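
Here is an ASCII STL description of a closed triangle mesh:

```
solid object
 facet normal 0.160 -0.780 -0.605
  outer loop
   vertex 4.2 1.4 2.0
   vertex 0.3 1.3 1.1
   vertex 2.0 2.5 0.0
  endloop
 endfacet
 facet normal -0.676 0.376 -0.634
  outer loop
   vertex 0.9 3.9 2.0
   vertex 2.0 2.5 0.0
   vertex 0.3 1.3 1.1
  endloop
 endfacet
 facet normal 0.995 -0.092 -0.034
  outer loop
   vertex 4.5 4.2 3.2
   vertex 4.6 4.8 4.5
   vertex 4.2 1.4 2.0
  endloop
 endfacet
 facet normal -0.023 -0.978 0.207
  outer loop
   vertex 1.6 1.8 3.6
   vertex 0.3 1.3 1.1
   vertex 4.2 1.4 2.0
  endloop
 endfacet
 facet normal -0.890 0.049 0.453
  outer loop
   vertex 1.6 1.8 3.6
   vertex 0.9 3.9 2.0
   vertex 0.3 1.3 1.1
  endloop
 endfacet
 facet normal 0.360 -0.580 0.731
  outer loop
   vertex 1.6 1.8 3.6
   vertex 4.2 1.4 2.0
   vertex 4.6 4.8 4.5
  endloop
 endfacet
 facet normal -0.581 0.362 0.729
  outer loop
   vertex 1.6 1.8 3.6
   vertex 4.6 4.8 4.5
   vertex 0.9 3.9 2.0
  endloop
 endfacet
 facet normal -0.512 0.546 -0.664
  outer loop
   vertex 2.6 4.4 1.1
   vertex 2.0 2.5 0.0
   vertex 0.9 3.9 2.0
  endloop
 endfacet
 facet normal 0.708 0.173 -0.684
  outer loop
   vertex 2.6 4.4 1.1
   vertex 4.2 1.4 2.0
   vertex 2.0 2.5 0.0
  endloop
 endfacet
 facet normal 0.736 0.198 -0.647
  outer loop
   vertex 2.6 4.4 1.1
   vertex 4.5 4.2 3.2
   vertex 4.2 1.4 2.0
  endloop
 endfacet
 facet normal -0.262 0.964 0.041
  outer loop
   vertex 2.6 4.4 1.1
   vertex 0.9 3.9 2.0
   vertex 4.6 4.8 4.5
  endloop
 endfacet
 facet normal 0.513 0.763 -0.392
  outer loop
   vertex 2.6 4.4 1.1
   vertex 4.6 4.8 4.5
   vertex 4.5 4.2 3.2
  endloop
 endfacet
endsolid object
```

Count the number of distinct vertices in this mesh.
8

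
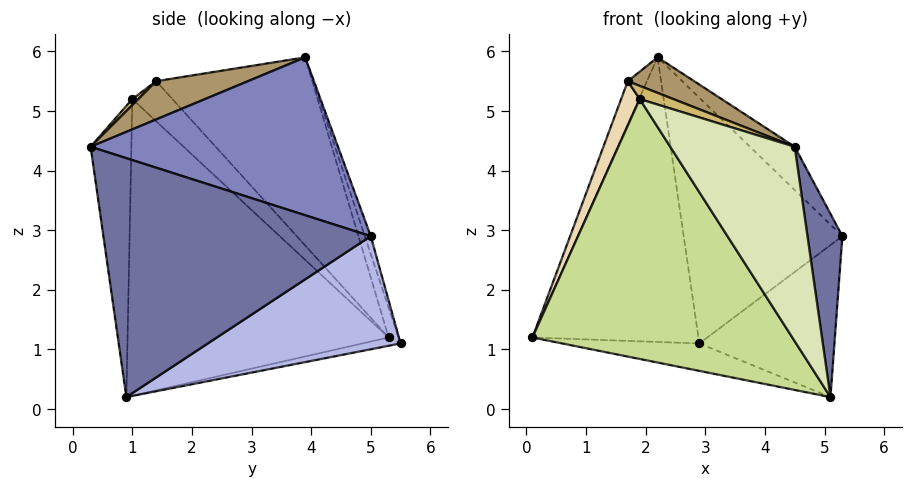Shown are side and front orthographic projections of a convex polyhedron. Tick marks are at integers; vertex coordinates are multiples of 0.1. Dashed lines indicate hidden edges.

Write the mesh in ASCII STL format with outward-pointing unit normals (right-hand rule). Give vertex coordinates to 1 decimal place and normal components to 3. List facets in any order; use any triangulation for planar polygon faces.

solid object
 facet normal 0.984 -0.129 0.122
  outer loop
   vertex 5.1 0.9 0.2
   vertex 5.3 5.0 2.9
   vertex 4.5 0.3 4.4
  endloop
 endfacet
 facet normal 0.668 0.121 0.734
  outer loop
   vertex 2.2 3.9 5.9
   vertex 4.5 0.3 4.4
   vertex 5.3 5.0 2.9
  endloop
 endfacet
 facet normal -0.047 0.170 -0.984
  outer loop
   vertex 2.9 5.5 1.1
   vertex 5.1 0.9 0.2
   vertex 0.1 5.3 1.2
  endloop
 endfacet
 facet normal 0.599 0.420 -0.682
  outer loop
   vertex 2.9 5.5 1.1
   vertex 5.3 5.0 2.9
   vertex 5.1 0.9 0.2
  endloop
 endfacet
 facet normal -0.057 0.950 0.308
  outer loop
   vertex 2.9 5.5 1.1
   vertex 0.1 5.3 1.2
   vertex 2.2 3.9 5.9
  endloop
 endfacet
 facet normal -0.036 0.950 0.311
  outer loop
   vertex 2.9 5.5 1.1
   vertex 2.2 3.9 5.9
   vertex 5.3 5.0 2.9
  endloop
 endfacet
 facet normal -0.649 -0.646 -0.402
  outer loop
   vertex 1.9 1.0 5.2
   vertex 0.1 5.3 1.2
   vertex 5.1 0.9 0.2
  endloop
 endfacet
 facet normal -0.306 -0.935 -0.177
  outer loop
   vertex 1.9 1.0 5.2
   vertex 5.1 0.9 0.2
   vertex 4.5 0.3 4.4
  endloop
 endfacet
 facet normal 0.286 -0.207 0.936
  outer loop
   vertex 1.7 1.4 5.5
   vertex 4.5 0.3 4.4
   vertex 2.2 3.9 5.9
  endloop
 endfacet
 facet normal 0.100 -0.564 0.819
  outer loop
   vertex 1.7 1.4 5.5
   vertex 1.9 1.0 5.2
   vertex 4.5 0.3 4.4
  endloop
 endfacet
 facet normal -0.895 0.110 0.433
  outer loop
   vertex 1.7 1.4 5.5
   vertex 2.2 3.9 5.9
   vertex 0.1 5.3 1.2
  endloop
 endfacet
 facet normal -0.906 -0.420 -0.044
  outer loop
   vertex 1.7 1.4 5.5
   vertex 0.1 5.3 1.2
   vertex 1.9 1.0 5.2
  endloop
 endfacet
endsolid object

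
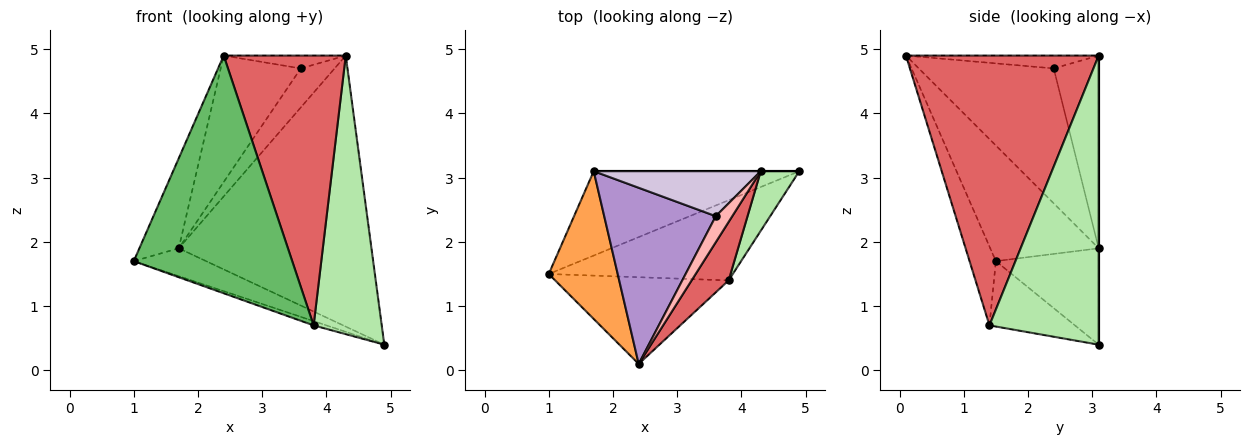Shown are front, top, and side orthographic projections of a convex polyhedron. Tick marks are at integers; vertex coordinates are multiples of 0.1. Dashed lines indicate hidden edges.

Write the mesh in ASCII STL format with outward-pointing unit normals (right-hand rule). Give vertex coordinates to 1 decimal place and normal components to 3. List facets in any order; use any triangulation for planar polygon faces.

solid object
 facet normal -0.407 0.286 -0.868
  outer loop
   vertex 1.7 3.1 1.9
   vertex 4.9 3.1 0.4
   vertex 1.0 1.5 1.7
  endloop
 endfacet
 facet normal 0.000 1.000 0.000
  outer loop
   vertex 1.7 3.1 1.9
   vertex 4.3 3.1 4.9
   vertex 4.9 3.1 0.4
  endloop
 endfacet
 facet normal -0.820 0.298 0.489
  outer loop
   vertex 1.7 3.1 1.9
   vertex 1.0 1.5 1.7
   vertex 2.4 0.1 4.9
  endloop
 endfacet
 facet normal -0.334 0.050 -0.941
  outer loop
   vertex 3.8 1.4 0.7
   vertex 1.0 1.5 1.7
   vertex 4.9 3.1 0.4
  endloop
 endfacet
 facet normal -0.154 -0.928 -0.339
  outer loop
   vertex 3.8 1.4 0.7
   vertex 2.4 0.1 4.9
   vertex 1.0 1.5 1.7
  endloop
 endfacet
 facet normal 0.843 -0.526 0.112
  outer loop
   vertex 3.8 1.4 0.7
   vertex 4.9 3.1 0.4
   vertex 4.3 3.1 4.9
  endloop
 endfacet
 facet normal 0.839 -0.531 0.115
  outer loop
   vertex 3.8 1.4 0.7
   vertex 4.3 3.1 4.9
   vertex 2.4 0.1 4.9
  endloop
 endfacet
 facet normal -0.573 0.363 0.735
  outer loop
   vertex 3.6 2.4 4.7
   vertex 2.4 0.1 4.9
   vertex 4.3 3.1 4.9
  endloop
 endfacet
 facet normal -0.701 0.416 0.580
  outer loop
   vertex 3.6 2.4 4.7
   vertex 1.7 3.1 1.9
   vertex 2.4 0.1 4.9
  endloop
 endfacet
 facet normal -0.657 0.494 0.569
  outer loop
   vertex 3.6 2.4 4.7
   vertex 4.3 3.1 4.9
   vertex 1.7 3.1 1.9
  endloop
 endfacet
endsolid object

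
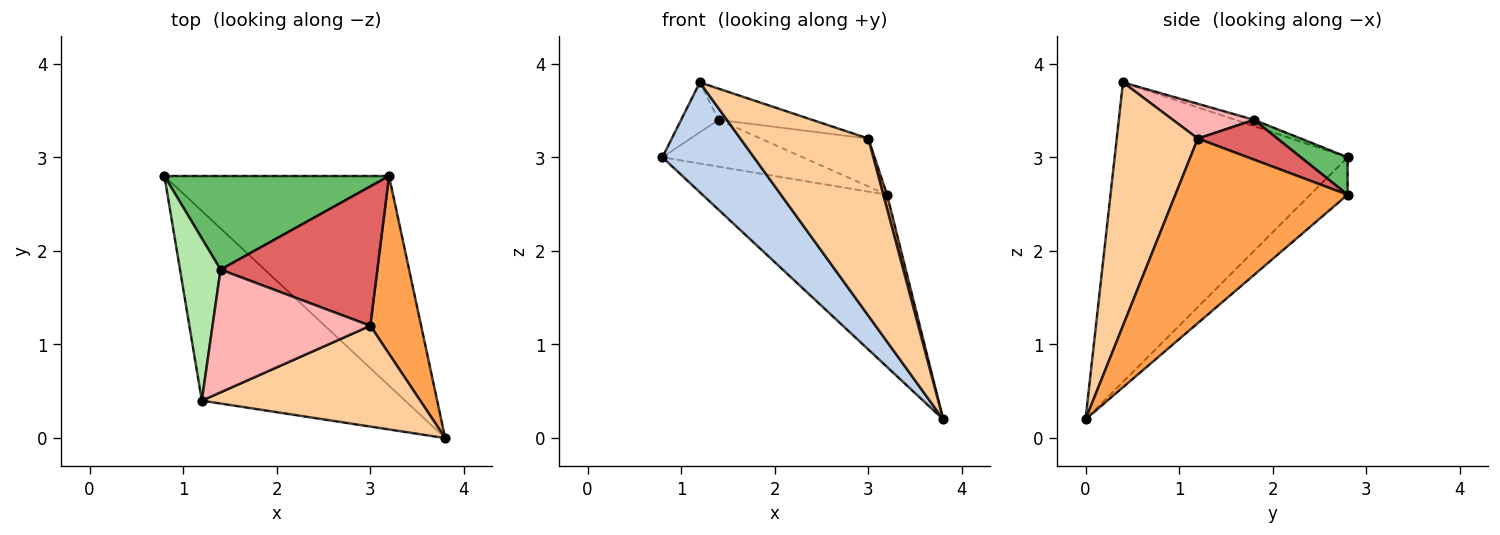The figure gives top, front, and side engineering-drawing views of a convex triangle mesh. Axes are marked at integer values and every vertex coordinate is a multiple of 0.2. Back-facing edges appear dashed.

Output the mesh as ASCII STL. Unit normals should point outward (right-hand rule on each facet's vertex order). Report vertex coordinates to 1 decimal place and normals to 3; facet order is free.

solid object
 facet normal -0.128 0.630 -0.766
  outer loop
   vertex 3.2 2.8 2.6
   vertex 3.8 0.0 0.2
   vertex 0.8 2.8 3.0
  endloop
 endfacet
 facet normal -0.787 -0.309 -0.534
  outer loop
   vertex 1.2 0.4 3.8
   vertex 0.8 2.8 3.0
   vertex 3.8 0.0 0.2
  endloop
 endfacet
 facet normal 0.964 -0.021 0.265
  outer loop
   vertex 3.0 1.2 3.2
   vertex 3.8 0.0 0.2
   vertex 3.2 2.8 2.6
  endloop
 endfacet
 facet normal 0.483 -0.761 0.433
  outer loop
   vertex 3.0 1.2 3.2
   vertex 1.2 0.4 3.8
   vertex 3.8 0.0 0.2
  endloop
 endfacet
 facet normal 0.147 0.442 0.885
  outer loop
   vertex 1.4 1.8 3.4
   vertex 3.2 2.8 2.6
   vertex 0.8 2.8 3.0
  endloop
 endfacet
 facet normal -0.145 0.291 0.946
  outer loop
   vertex 1.4 1.8 3.4
   vertex 0.8 2.8 3.0
   vertex 1.2 0.4 3.8
  endloop
 endfacet
 facet normal 0.233 0.316 0.920
  outer loop
   vertex 1.4 1.8 3.4
   vertex 3.0 1.2 3.2
   vertex 3.2 2.8 2.6
  endloop
 endfacet
 facet normal 0.209 0.241 0.948
  outer loop
   vertex 1.4 1.8 3.4
   vertex 1.2 0.4 3.8
   vertex 3.0 1.2 3.2
  endloop
 endfacet
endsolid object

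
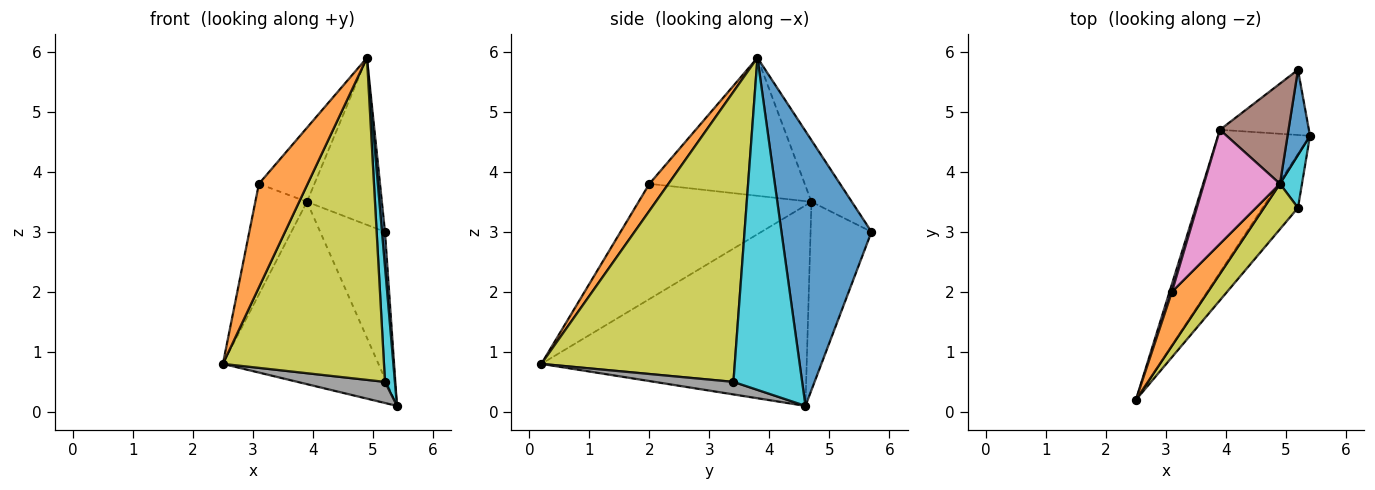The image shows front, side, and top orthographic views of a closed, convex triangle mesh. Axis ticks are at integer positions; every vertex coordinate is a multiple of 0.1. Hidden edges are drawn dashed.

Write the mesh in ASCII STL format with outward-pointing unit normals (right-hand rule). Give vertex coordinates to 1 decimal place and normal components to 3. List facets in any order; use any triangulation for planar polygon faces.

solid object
 facet normal 0.996 -0.033 0.081
  outer loop
   vertex 4.9 3.8 5.9
   vertex 5.4 4.6 0.1
   vertex 5.2 5.7 3.0
  endloop
 endfacet
 facet normal 0.328 -0.838 0.437
  outer loop
   vertex 3.1 2.0 3.8
   vertex 2.5 0.2 0.8
   vertex 4.9 3.8 5.9
  endloop
 endfacet
 facet normal -0.802 0.470 -0.368
  outer loop
   vertex 3.9 4.7 3.5
   vertex 5.4 4.6 0.1
   vertex 2.5 0.2 0.8
  endloop
 endfacet
 facet normal -0.652 0.693 -0.308
  outer loop
   vertex 3.9 4.7 3.5
   vertex 5.2 5.7 3.0
   vertex 5.4 4.6 0.1
  endloop
 endfacet
 facet normal -0.958 0.286 0.020
  outer loop
   vertex 3.9 4.7 3.5
   vertex 2.5 0.2 0.8
   vertex 3.1 2.0 3.8
  endloop
 endfacet
 facet normal -0.419 0.779 0.467
  outer loop
   vertex 3.9 4.7 3.5
   vertex 4.9 3.8 5.9
   vertex 5.2 5.7 3.0
  endloop
 endfacet
 facet normal -0.836 0.299 0.460
  outer loop
   vertex 3.9 4.7 3.5
   vertex 3.1 2.0 3.8
   vertex 4.9 3.8 5.9
  endloop
 endfacet
 facet normal 0.313 -0.347 -0.884
  outer loop
   vertex 5.2 3.4 0.5
   vertex 2.5 0.2 0.8
   vertex 5.4 4.6 0.1
  endloop
 endfacet
 facet normal 0.765 -0.637 0.090
  outer loop
   vertex 5.2 3.4 0.5
   vertex 4.9 3.8 5.9
   vertex 2.5 0.2 0.8
  endloop
 endfacet
 facet normal 0.988 -0.143 0.065
  outer loop
   vertex 5.2 3.4 0.5
   vertex 5.4 4.6 0.1
   vertex 4.9 3.8 5.9
  endloop
 endfacet
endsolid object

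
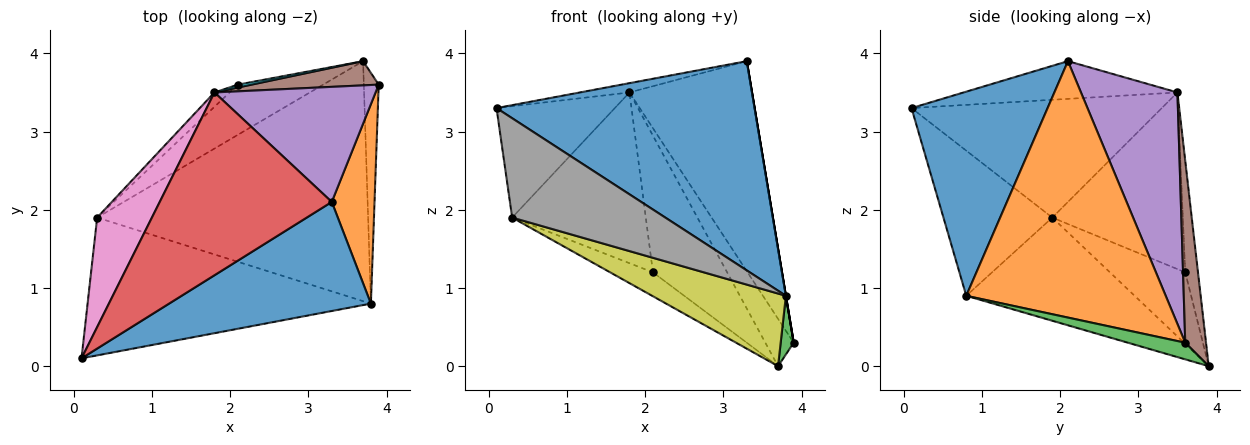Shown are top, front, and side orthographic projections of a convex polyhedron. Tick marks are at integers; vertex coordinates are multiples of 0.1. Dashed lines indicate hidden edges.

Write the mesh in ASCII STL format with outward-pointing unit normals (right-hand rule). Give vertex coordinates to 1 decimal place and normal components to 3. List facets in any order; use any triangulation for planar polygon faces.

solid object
 facet normal 0.424 -0.803 0.419
  outer loop
   vertex 3.8 0.8 0.9
   vertex 3.3 2.1 3.9
   vertex 0.1 0.1 3.3
  endloop
 endfacet
 facet normal 0.986 0.000 0.164
  outer loop
   vertex 3.8 0.8 0.9
   vertex 3.9 3.6 0.3
   vertex 3.3 2.1 3.9
  endloop
 endfacet
 facet normal 0.735 -0.167 -0.657
  outer loop
   vertex 3.8 0.8 0.9
   vertex 3.7 3.9 0.0
   vertex 3.9 3.6 0.3
  endloop
 endfacet
 facet normal -0.214 0.050 0.976
  outer loop
   vertex 1.8 3.5 3.5
   vertex 0.1 0.1 3.3
   vertex 3.3 2.1 3.9
  endloop
 endfacet
 facet normal 0.568 0.722 0.395
  outer loop
   vertex 1.8 3.5 3.5
   vertex 3.3 2.1 3.9
   vertex 3.9 3.6 0.3
  endloop
 endfacet
 facet normal 0.546 0.746 0.382
  outer loop
   vertex 1.8 3.5 3.5
   vertex 3.9 3.6 0.3
   vertex 3.7 3.9 0.0
  endloop
 endfacet
 facet normal -0.833 0.394 0.387
  outer loop
   vertex 0.3 1.9 1.9
   vertex 0.1 0.1 3.3
   vertex 1.8 3.5 3.5
  endloop
 endfacet
 facet normal -0.384 -0.540 -0.749
  outer loop
   vertex 0.3 1.9 1.9
   vertex 3.8 0.8 0.9
   vertex 0.1 0.1 3.3
  endloop
 endfacet
 facet normal -0.342 -0.272 -0.899
  outer loop
   vertex 0.3 1.9 1.9
   vertex 3.7 3.9 0.0
   vertex 3.8 0.8 0.9
  endloop
 endfacet
 facet normal -0.169 0.985 0.021
  outer loop
   vertex 2.1 3.6 1.2
   vertex 1.8 3.5 3.5
   vertex 3.7 3.9 0.0
  endloop
 endfacet
 facet normal -0.604 0.343 -0.719
  outer loop
   vertex 2.1 3.6 1.2
   vertex 3.7 3.9 0.0
   vertex 0.3 1.9 1.9
  endloop
 endfacet
 facet normal -0.698 0.714 -0.060
  outer loop
   vertex 2.1 3.6 1.2
   vertex 0.3 1.9 1.9
   vertex 1.8 3.5 3.5
  endloop
 endfacet
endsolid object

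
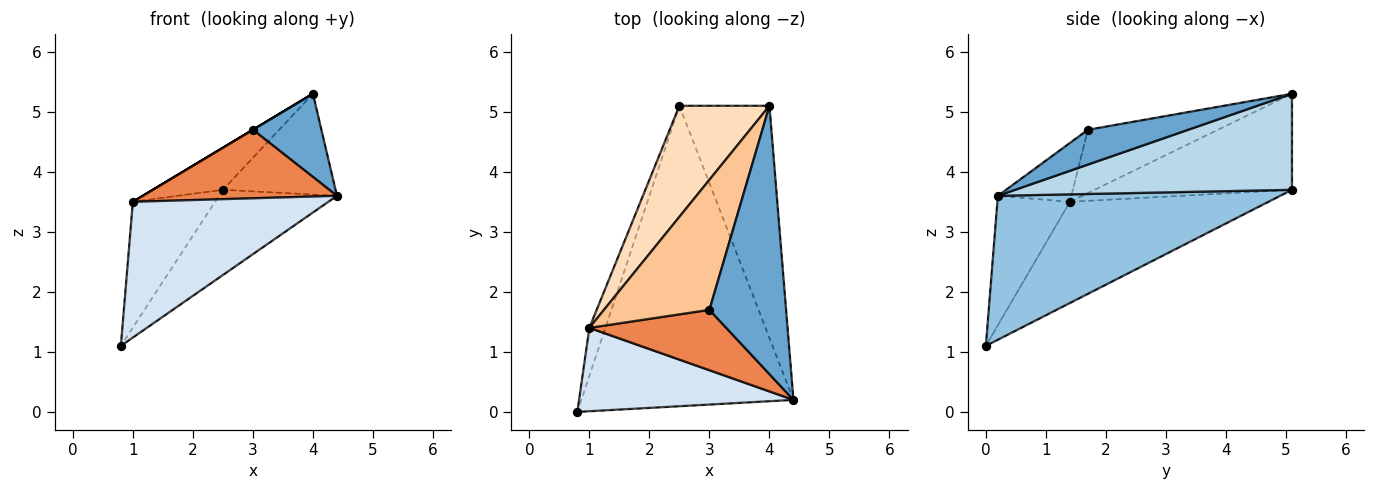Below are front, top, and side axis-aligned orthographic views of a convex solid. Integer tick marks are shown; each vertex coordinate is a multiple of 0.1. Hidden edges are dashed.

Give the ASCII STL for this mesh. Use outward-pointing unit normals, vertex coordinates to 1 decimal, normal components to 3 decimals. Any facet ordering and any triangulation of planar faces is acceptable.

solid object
 facet normal 0.398 -0.272 0.876
  outer loop
   vertex 3.0 1.7 4.7
   vertex 4.4 0.2 3.6
   vertex 4.0 5.1 5.3
  endloop
 endfacet
 facet normal 0.547 0.228 -0.806
  outer loop
   vertex 2.5 5.1 3.7
   vertex 4.4 0.2 3.6
   vertex 0.8 0.0 1.1
  endloop
 endfacet
 facet normal 0.699 0.285 -0.656
  outer loop
   vertex 2.5 5.1 3.7
   vertex 4.0 5.1 5.3
   vertex 4.4 0.2 3.6
  endloop
 endfacet
 facet normal -0.301 -0.812 0.499
  outer loop
   vertex 1.0 1.4 3.5
   vertex 0.8 0.0 1.1
   vertex 4.4 0.2 3.6
  endloop
 endfacet
 facet normal -0.273 -0.722 0.636
  outer loop
   vertex 1.0 1.4 3.5
   vertex 4.4 0.2 3.6
   vertex 3.0 1.7 4.7
  endloop
 endfacet
 facet normal -0.914 0.378 -0.145
  outer loop
   vertex 1.0 1.4 3.5
   vertex 2.5 5.1 3.7
   vertex 0.8 0.0 1.1
  endloop
 endfacet
 facet normal -0.514 0.000 0.857
  outer loop
   vertex 1.0 1.4 3.5
   vertex 3.0 1.7 4.7
   vertex 4.0 5.1 5.3
  endloop
 endfacet
 facet normal -0.706 0.251 0.662
  outer loop
   vertex 1.0 1.4 3.5
   vertex 4.0 5.1 5.3
   vertex 2.5 5.1 3.7
  endloop
 endfacet
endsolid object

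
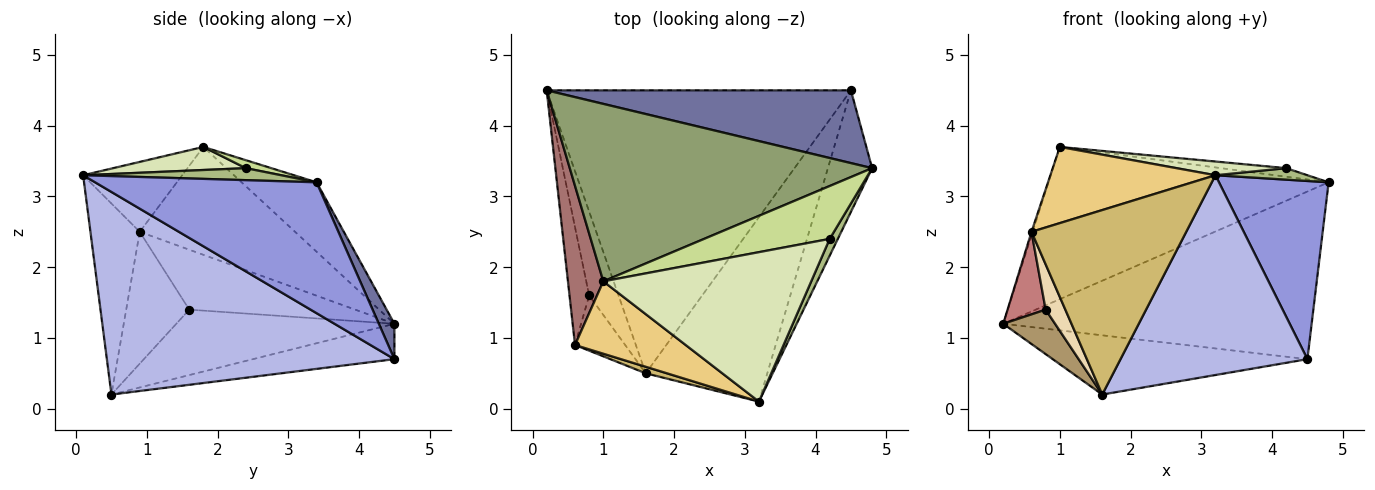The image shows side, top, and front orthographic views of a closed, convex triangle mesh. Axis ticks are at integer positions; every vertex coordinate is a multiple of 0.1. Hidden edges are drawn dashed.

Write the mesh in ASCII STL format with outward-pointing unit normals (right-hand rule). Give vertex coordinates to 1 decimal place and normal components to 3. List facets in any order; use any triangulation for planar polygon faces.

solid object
 facet normal 0.046 0.916 0.398
  outer loop
   vertex 4.5 4.5 0.7
   vertex 0.2 4.5 1.2
   vertex 4.8 3.4 3.2
  endloop
 endfacet
 facet normal -0.113 0.204 -0.973
  outer loop
   vertex 4.5 4.5 0.7
   vertex 1.6 0.5 0.2
   vertex 0.2 4.5 1.2
  endloop
 endfacet
 facet normal 0.858 -0.425 -0.290
  outer loop
   vertex 4.5 4.5 0.7
   vertex 4.8 3.4 3.2
   vertex 3.2 0.1 3.3
  endloop
 endfacet
 facet normal 0.749 -0.487 -0.449
  outer loop
   vertex 4.5 4.5 0.7
   vertex 3.2 0.1 3.3
   vertex 1.6 0.5 0.2
  endloop
 endfacet
 facet normal -0.172 0.641 0.748
  outer loop
   vertex 1.0 1.8 3.7
   vertex 4.8 3.4 3.2
   vertex 0.2 4.5 1.2
  endloop
 endfacet
 facet normal 0.772 -0.359 0.524
  outer loop
   vertex 4.2 2.4 3.4
   vertex 3.2 0.1 3.3
   vertex 4.8 3.4 3.2
  endloop
 endfacet
 facet normal 0.062 0.160 0.985
  outer loop
   vertex 4.2 2.4 3.4
   vertex 4.8 3.4 3.2
   vertex 1.0 1.8 3.7
  endloop
 endfacet
 facet normal 0.110 -0.091 0.990
  outer loop
   vertex 4.2 2.4 3.4
   vertex 1.0 1.8 3.7
   vertex 3.2 0.1 3.3
  endloop
 endfacet
 facet normal -0.892 -0.212 -0.400
  outer loop
   vertex 0.8 1.6 1.4
   vertex 0.2 4.5 1.2
   vertex 1.6 0.5 0.2
  endloop
 endfacet
 facet normal -0.303 -0.952 0.034
  outer loop
   vertex 0.6 0.9 2.5
   vertex 1.6 0.5 0.2
   vertex 3.2 0.1 3.3
  endloop
 endfacet
 facet normal -0.399 -0.665 0.632
  outer loop
   vertex 0.6 0.9 2.5
   vertex 3.2 0.1 3.3
   vertex 1.0 1.8 3.7
  endloop
 endfacet
 facet normal -0.897 -0.280 -0.341
  outer loop
   vertex 0.6 0.9 2.5
   vertex 0.8 1.6 1.4
   vertex 1.6 0.5 0.2
  endloop
 endfacet
 facet normal -0.950 0.007 0.312
  outer loop
   vertex 0.6 0.9 2.5
   vertex 1.0 1.8 3.7
   vertex 0.2 4.5 1.2
  endloop
 endfacet
 facet normal -0.928 -0.213 -0.304
  outer loop
   vertex 0.6 0.9 2.5
   vertex 0.2 4.5 1.2
   vertex 0.8 1.6 1.4
  endloop
 endfacet
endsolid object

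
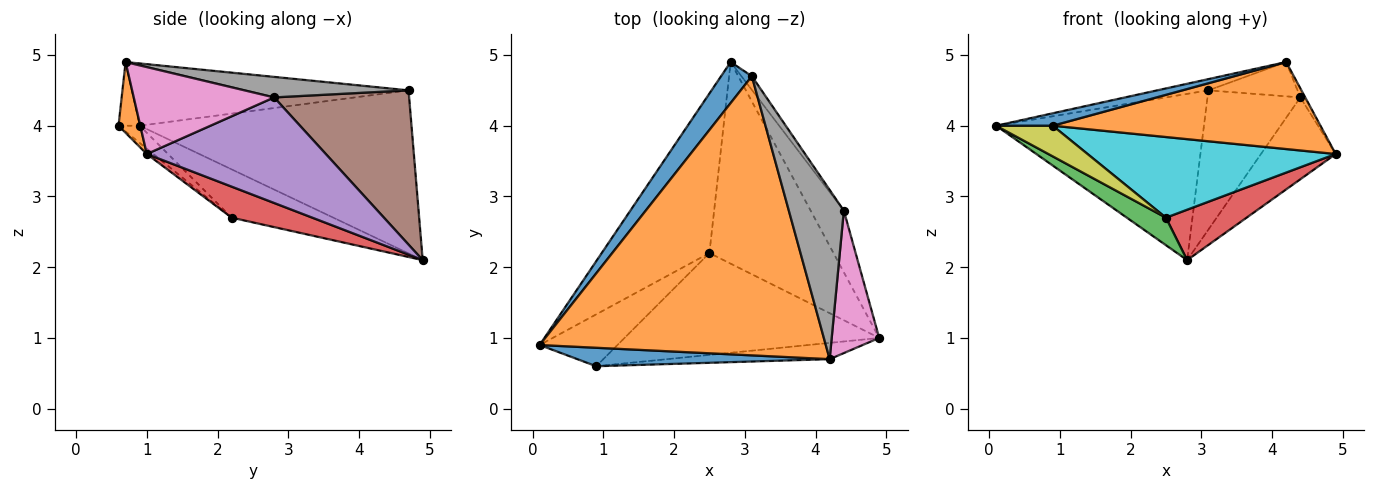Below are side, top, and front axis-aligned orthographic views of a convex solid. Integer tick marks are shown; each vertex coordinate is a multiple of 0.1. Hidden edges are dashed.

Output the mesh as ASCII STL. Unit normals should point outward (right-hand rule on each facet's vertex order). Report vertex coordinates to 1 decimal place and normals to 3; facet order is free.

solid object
 facet normal -0.786 0.601 0.148
  outer loop
   vertex 3.1 4.7 4.5
   vertex 2.8 4.9 2.1
   vertex 0.1 0.9 4.0
  endloop
 endfacet
 facet normal -0.212 0.039 0.976
  outer loop
   vertex 3.1 4.7 4.5
   vertex 0.1 0.9 4.0
   vertex 4.2 0.7 4.9
  endloop
 endfacet
 facet normal -0.404 -0.155 -0.901
  outer loop
   vertex 2.5 2.2 2.7
   vertex 0.1 0.9 4.0
   vertex 2.8 4.9 2.1
  endloop
 endfacet
 facet normal 0.236 -0.236 -0.943
  outer loop
   vertex 2.5 2.2 2.7
   vertex 2.8 4.9 2.1
   vertex 4.9 1.0 3.6
  endloop
 endfacet
 facet normal 0.886 0.370 -0.279
  outer loop
   vertex 4.4 2.8 4.4
   vertex 4.9 1.0 3.6
   vertex 2.8 4.9 2.1
  endloop
 endfacet
 facet normal 0.823 0.566 -0.056
  outer loop
   vertex 4.4 2.8 4.4
   vertex 2.8 4.9 2.1
   vertex 3.1 4.7 4.5
  endloop
 endfacet
 facet normal 0.877 0.031 0.479
  outer loop
   vertex 4.4 2.8 4.4
   vertex 4.2 0.7 4.9
   vertex 4.9 1.0 3.6
  endloop
 endfacet
 facet normal 0.343 0.186 0.921
  outer loop
   vertex 4.4 2.8 4.4
   vertex 3.1 4.7 4.5
   vertex 4.2 0.7 4.9
  endloop
 endfacet
 facet normal -0.187 -0.500 -0.846
  outer loop
   vertex 0.9 0.6 4.0
   vertex 0.1 0.9 4.0
   vertex 2.5 2.2 2.7
  endloop
 endfacet
 facet normal -0.016 -0.621 -0.784
  outer loop
   vertex 0.9 0.6 4.0
   vertex 2.5 2.2 2.7
   vertex 4.9 1.0 3.6
  endloop
 endfacet
 facet normal -0.205 -0.546 0.812
  outer loop
   vertex 0.9 0.6 4.0
   vertex 4.2 0.7 4.9
   vertex 0.1 0.9 4.0
  endloop
 endfacet
 facet normal 0.080 -0.980 -0.183
  outer loop
   vertex 0.9 0.6 4.0
   vertex 4.9 1.0 3.6
   vertex 4.2 0.7 4.9
  endloop
 endfacet
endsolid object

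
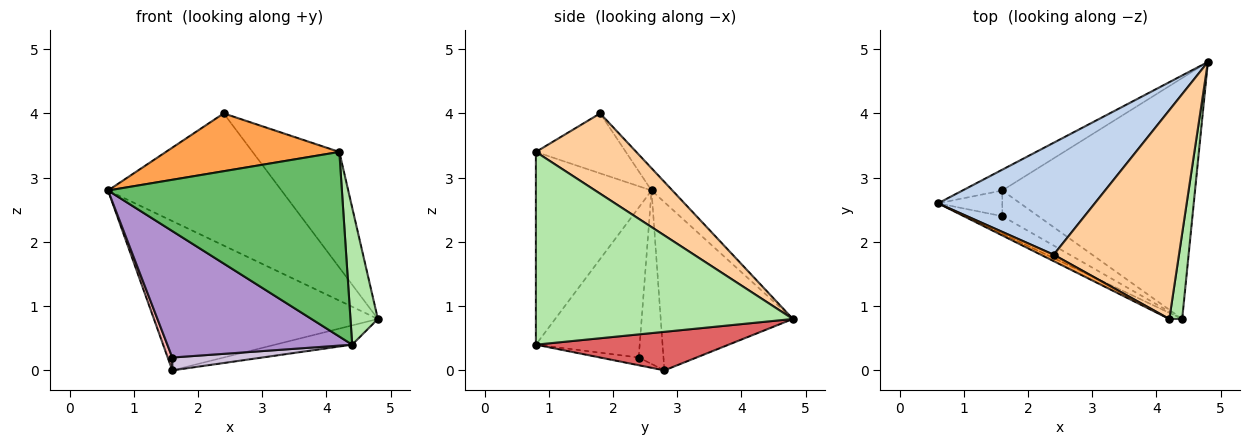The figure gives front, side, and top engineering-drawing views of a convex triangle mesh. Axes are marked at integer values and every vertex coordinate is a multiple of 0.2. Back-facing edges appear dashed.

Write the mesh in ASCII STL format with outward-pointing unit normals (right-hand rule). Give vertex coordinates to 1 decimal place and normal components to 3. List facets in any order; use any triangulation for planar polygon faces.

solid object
 facet normal -0.505 0.855 -0.119
  outer loop
   vertex 1.6 2.8 0.0
   vertex 0.6 2.6 2.8
   vertex 4.8 4.8 0.8
  endloop
 endfacet
 facet normal -0.091 0.760 0.644
  outer loop
   vertex 2.4 1.8 4.0
   vertex 4.8 4.8 0.8
   vertex 0.6 2.6 2.8
  endloop
 endfacet
 facet normal -0.458 -0.883 0.098
  outer loop
   vertex 2.4 1.8 4.0
   vertex 0.6 2.6 2.8
   vertex 4.2 0.8 3.4
  endloop
 endfacet
 facet normal 0.489 0.423 0.763
  outer loop
   vertex 2.4 1.8 4.0
   vertex 4.2 0.8 3.4
   vertex 4.8 4.8 0.8
  endloop
 endfacet
 facet normal -0.443 -0.896 -0.030
  outer loop
   vertex 4.4 0.8 0.4
   vertex 4.2 0.8 3.4
   vertex 0.6 2.6 2.8
  endloop
 endfacet
 facet normal 0.992 -0.106 0.066
  outer loop
   vertex 4.4 0.8 0.4
   vertex 4.8 4.8 0.8
   vertex 4.2 0.8 3.4
  endloop
 endfacet
 facet normal 0.196 0.078 -0.978
  outer loop
   vertex 4.4 0.8 0.4
   vertex 1.6 2.8 0.0
   vertex 4.8 4.8 0.8
  endloop
 endfacet
 facet normal -0.924 -0.171 -0.342
  outer loop
   vertex 1.6 2.4 0.2
   vertex 0.6 2.6 2.8
   vertex 1.6 2.8 0.0
  endloop
 endfacet
 facet normal -0.486 -0.866 -0.120
  outer loop
   vertex 1.6 2.4 0.2
   vertex 4.4 0.8 0.4
   vertex 0.6 2.6 2.8
  endloop
 endfacet
 facet normal -0.188 -0.439 -0.878
  outer loop
   vertex 1.6 2.4 0.2
   vertex 1.6 2.8 0.0
   vertex 4.4 0.8 0.4
  endloop
 endfacet
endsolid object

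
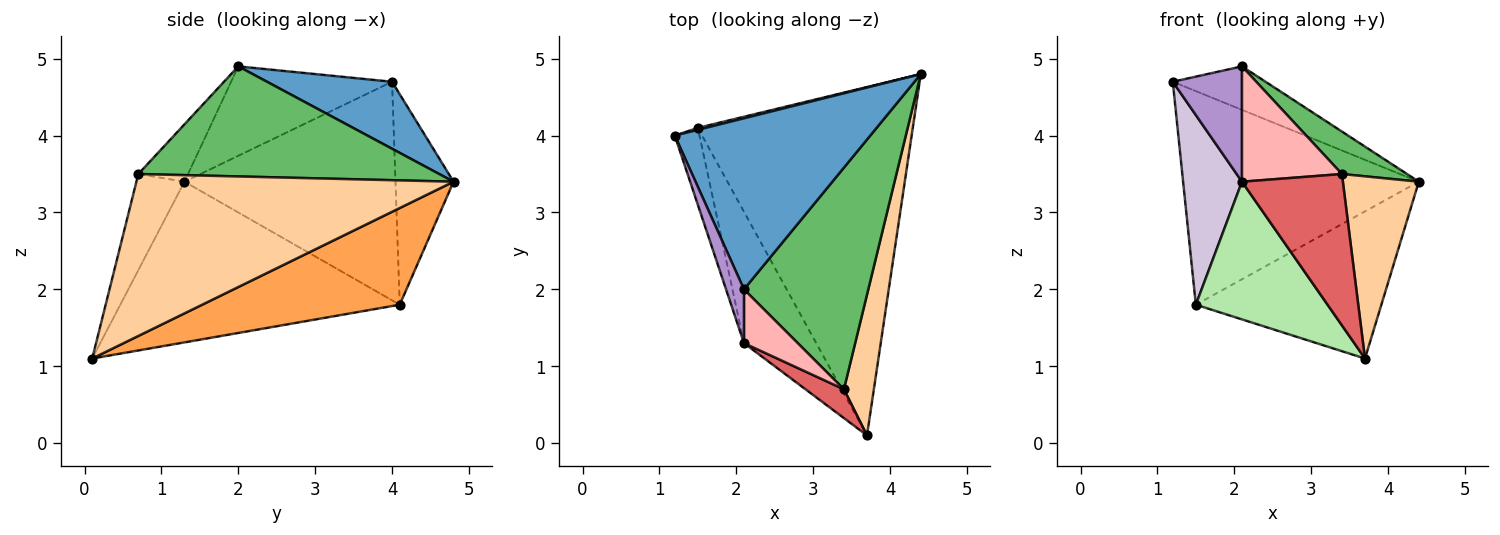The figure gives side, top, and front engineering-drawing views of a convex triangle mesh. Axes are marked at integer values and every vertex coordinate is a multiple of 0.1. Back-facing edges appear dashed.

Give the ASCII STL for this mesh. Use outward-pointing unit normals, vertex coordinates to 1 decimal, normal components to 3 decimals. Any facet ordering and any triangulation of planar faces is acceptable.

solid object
 facet normal 0.315 0.234 0.920
  outer loop
   vertex 2.1 2.0 4.9
   vertex 4.4 4.8 3.4
   vertex 1.2 4.0 4.7
  endloop
 endfacet
 facet normal -0.239 0.971 0.009
  outer loop
   vertex 1.5 4.1 1.8
   vertex 1.2 4.0 4.7
   vertex 4.4 4.8 3.4
  endloop
 endfacet
 facet normal 0.383 0.359 -0.851
  outer loop
   vertex 1.5 4.1 1.8
   vertex 4.4 4.8 3.4
   vertex 3.7 0.1 1.1
  endloop
 endfacet
 facet normal 0.957 -0.229 0.177
  outer loop
   vertex 3.4 0.7 3.5
   vertex 3.7 0.1 1.1
   vertex 4.4 4.8 3.4
  endloop
 endfacet
 facet normal 0.656 -0.142 0.741
  outer loop
   vertex 3.4 0.7 3.5
   vertex 4.4 4.8 3.4
   vertex 2.1 2.0 4.9
  endloop
 endfacet
 facet normal -0.838 -0.395 -0.377
  outer loop
   vertex 2.1 1.3 3.4
   vertex 1.5 4.1 1.8
   vertex 3.7 0.1 1.1
  endloop
 endfacet
 facet normal -0.424 -0.890 0.169
  outer loop
   vertex 2.1 1.3 3.4
   vertex 3.7 0.1 1.1
   vertex 3.4 0.7 3.5
  endloop
 endfacet
 facet normal -0.411 -0.826 0.386
  outer loop
   vertex 2.1 1.3 3.4
   vertex 3.4 0.7 3.5
   vertex 2.1 2.0 4.9
  endloop
 endfacet
 facet normal -0.903 -0.388 0.181
  outer loop
   vertex 2.1 1.3 3.4
   vertex 2.1 2.0 4.9
   vertex 1.2 4.0 4.7
  endloop
 endfacet
 facet normal -0.958 -0.267 -0.108
  outer loop
   vertex 2.1 1.3 3.4
   vertex 1.2 4.0 4.7
   vertex 1.5 4.1 1.8
  endloop
 endfacet
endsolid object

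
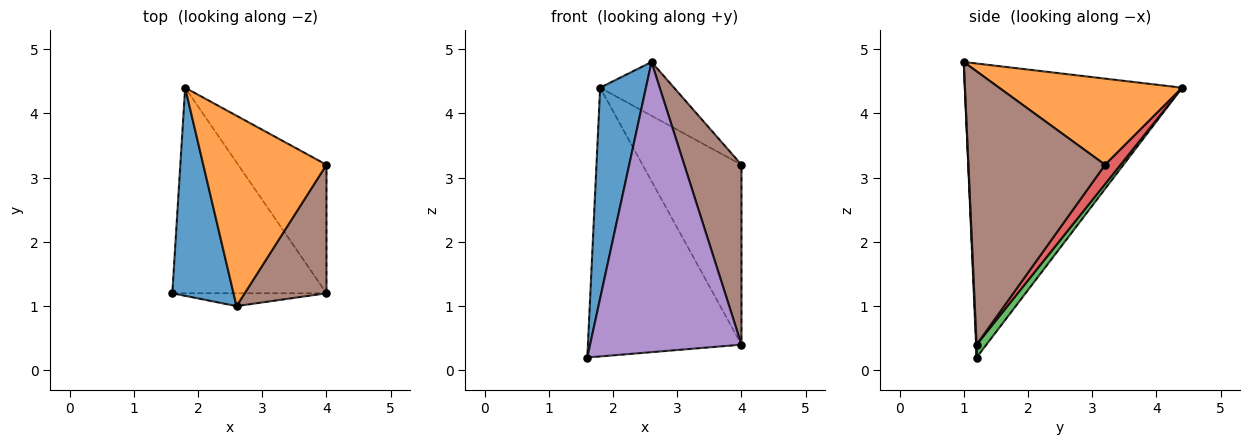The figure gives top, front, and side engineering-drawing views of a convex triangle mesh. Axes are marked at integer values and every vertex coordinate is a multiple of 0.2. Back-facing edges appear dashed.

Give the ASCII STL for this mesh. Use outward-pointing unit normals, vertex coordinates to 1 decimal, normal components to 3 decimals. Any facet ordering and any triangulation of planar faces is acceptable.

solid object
 facet normal -0.959 -0.202 0.200
  outer loop
   vertex 2.6 1.0 4.8
   vertex 1.8 4.4 4.4
   vertex 1.6 1.2 0.2
  endloop
 endfacet
 facet normal 0.558 0.225 0.798
  outer loop
   vertex 2.6 1.0 4.8
   vertex 4.0 3.2 3.2
   vertex 1.8 4.4 4.4
  endloop
 endfacet
 facet normal 0.051 0.793 -0.607
  outer loop
   vertex 4.0 1.2 0.4
   vertex 1.6 1.2 0.2
   vertex 1.8 4.4 4.4
  endloop
 endfacet
 facet normal 0.126 0.807 -0.577
  outer loop
   vertex 4.0 1.2 0.4
   vertex 1.8 4.4 4.4
   vertex 4.0 3.2 3.2
  endloop
 endfacet
 facet normal 0.004 -0.999 -0.044
  outer loop
   vertex 4.0 1.2 0.4
   vertex 2.6 1.0 4.8
   vertex 1.6 1.2 0.2
  endloop
 endfacet
 facet normal 0.889 -0.372 0.266
  outer loop
   vertex 4.0 1.2 0.4
   vertex 4.0 3.2 3.2
   vertex 2.6 1.0 4.8
  endloop
 endfacet
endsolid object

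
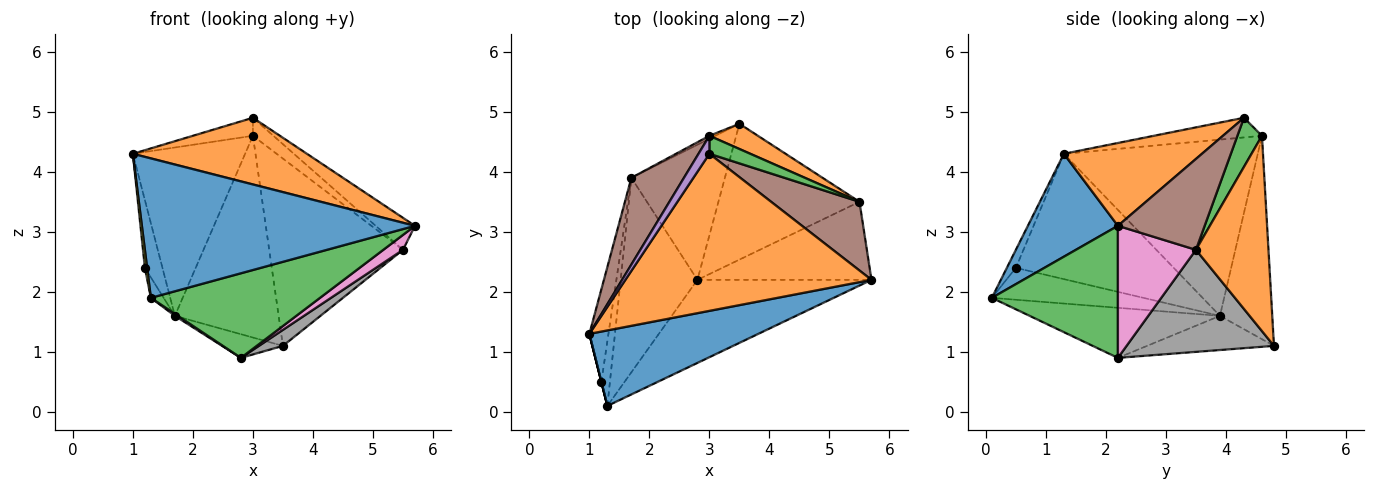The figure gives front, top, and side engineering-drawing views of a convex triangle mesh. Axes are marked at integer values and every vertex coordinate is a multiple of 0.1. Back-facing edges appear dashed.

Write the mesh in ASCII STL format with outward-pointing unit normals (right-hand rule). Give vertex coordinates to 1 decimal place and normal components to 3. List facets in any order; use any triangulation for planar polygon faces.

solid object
 facet normal 0.278 -0.845 0.457
  outer loop
   vertex 1.3 0.1 1.9
   vertex 5.7 2.2 3.1
   vertex 1.0 1.3 4.3
  endloop
 endfacet
 facet normal 0.296 -0.373 0.879
  outer loop
   vertex 3.0 4.3 4.9
   vertex 1.0 1.3 4.3
   vertex 5.7 2.2 3.1
  endloop
 endfacet
 facet normal 0.469 -0.630 -0.619
  outer loop
   vertex 2.8 2.2 0.9
   vertex 5.7 2.2 3.1
   vertex 1.3 0.1 1.9
  endloop
 endfacet
 facet normal -0.339 0.162 -0.927
  outer loop
   vertex 2.8 2.2 0.9
   vertex 1.7 3.9 1.6
   vertex 3.5 4.8 1.1
  endloop
 endfacet
 facet normal -0.546 -0.009 -0.838
  outer loop
   vertex 2.8 2.2 0.9
   vertex 1.3 0.1 1.9
   vertex 1.7 3.9 1.6
  endloop
 endfacet
 facet normal 0.682 0.309 0.663
  outer loop
   vertex 5.5 3.5 2.7
   vertex 3.0 4.3 4.9
   vertex 5.7 2.2 3.1
  endloop
 endfacet
 facet normal 0.598 -0.150 -0.788
  outer loop
   vertex 5.5 3.5 2.7
   vertex 5.7 2.2 3.1
   vertex 2.8 2.2 0.9
  endloop
 endfacet
 facet normal 0.583 -0.095 -0.807
  outer loop
   vertex 5.5 3.5 2.7
   vertex 2.8 2.2 0.9
   vertex 3.5 4.8 1.1
  endloop
 endfacet
 facet normal -0.970 -0.243 0.000
  outer loop
   vertex 1.2 0.5 2.4
   vertex 1.3 0.1 1.9
   vertex 1.0 1.3 4.3
  endloop
 endfacet
 facet normal -0.983 0.109 -0.149
  outer loop
   vertex 1.2 0.5 2.4
   vertex 1.0 1.3 4.3
   vertex 1.7 3.9 1.6
  endloop
 endfacet
 facet normal -0.963 0.081 -0.257
  outer loop
   vertex 1.2 0.5 2.4
   vertex 1.7 3.9 1.6
   vertex 1.3 0.1 1.9
  endloop
 endfacet
 facet normal 0.473 0.873 0.118
  outer loop
   vertex 3.0 4.6 4.6
   vertex 5.5 3.5 2.7
   vertex 3.5 4.8 1.1
  endloop
 endfacet
 facet normal 0.647 0.539 0.539
  outer loop
   vertex 3.0 4.6 4.6
   vertex 3.0 4.3 4.9
   vertex 5.5 3.5 2.7
  endloop
 endfacet
 facet normal -0.450 0.893 -0.013
  outer loop
   vertex 3.0 4.6 4.6
   vertex 3.5 4.8 1.1
   vertex 1.7 3.9 1.6
  endloop
 endfacet
 facet normal -0.786 0.437 0.437
  outer loop
   vertex 3.0 4.6 4.6
   vertex 1.0 1.3 4.3
   vertex 3.0 4.3 4.9
  endloop
 endfacet
 facet normal -0.838 0.485 0.250
  outer loop
   vertex 3.0 4.6 4.6
   vertex 1.7 3.9 1.6
   vertex 1.0 1.3 4.3
  endloop
 endfacet
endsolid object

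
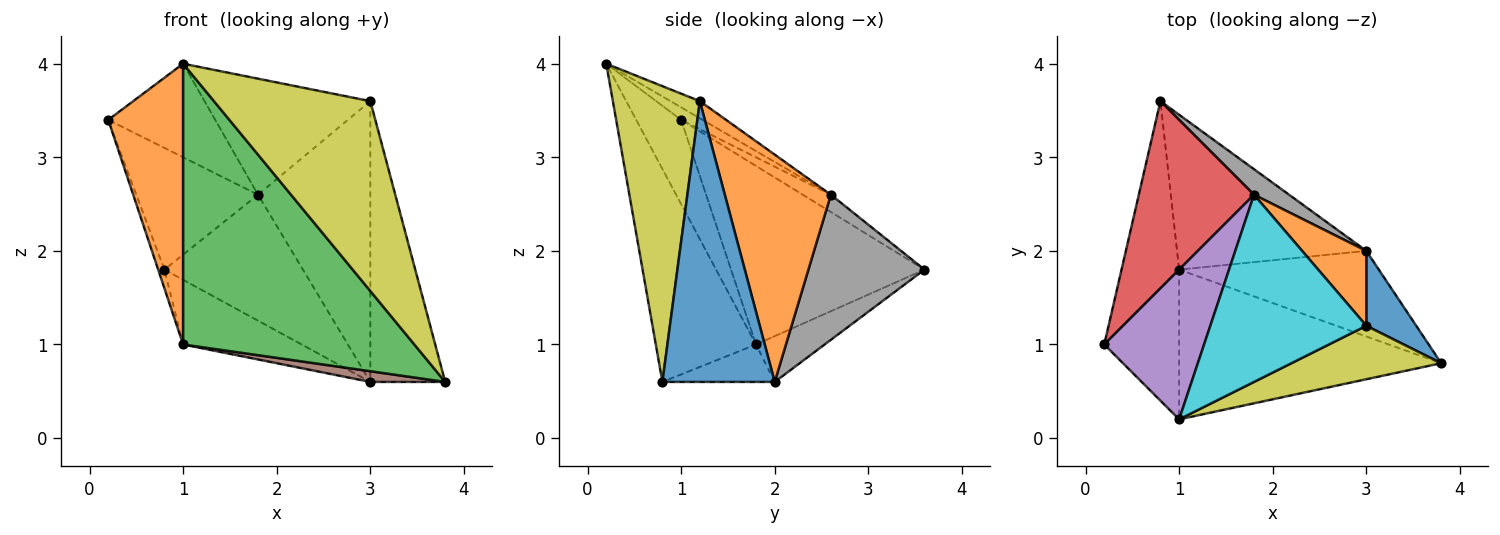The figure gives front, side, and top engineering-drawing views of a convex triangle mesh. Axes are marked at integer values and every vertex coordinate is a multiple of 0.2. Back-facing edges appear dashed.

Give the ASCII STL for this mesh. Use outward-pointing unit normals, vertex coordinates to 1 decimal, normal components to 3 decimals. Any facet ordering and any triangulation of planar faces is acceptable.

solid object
 facet normal -0.951 0.031 -0.307
  outer loop
   vertex 1.0 1.8 1.0
   vertex 0.2 1.0 3.4
   vertex 0.8 3.6 1.8
  endloop
 endfacet
 facet normal -0.468 -0.780 -0.416
  outer loop
   vertex 1.0 1.8 1.0
   vertex 1.0 0.2 4.0
   vertex 0.2 1.0 3.4
  endloop
 endfacet
 facet normal -0.357 -0.824 -0.440
  outer loop
   vertex 1.0 1.8 1.0
   vertex 3.8 0.8 0.6
   vertex 1.0 0.2 4.0
  endloop
 endfacet
 facet normal -0.125 0.541 0.832
  outer loop
   vertex 1.8 2.6 2.6
   vertex 0.8 3.6 1.8
   vertex 0.2 1.0 3.4
  endloop
 endfacet
 facet normal -0.105 0.527 0.843
  outer loop
   vertex 1.8 2.6 2.6
   vertex 0.2 1.0 3.4
   vertex 1.0 0.2 4.0
  endloop
 endfacet
 facet normal -0.183 -0.122 -0.976
  outer loop
   vertex 3.0 2.0 0.6
   vertex 3.8 0.8 0.6
   vertex 1.0 1.8 1.0
  endloop
 endfacet
 facet normal -0.218 0.376 -0.901
  outer loop
   vertex 3.0 2.0 0.6
   vertex 1.0 1.8 1.0
   vertex 0.8 3.6 1.8
  endloop
 endfacet
 facet normal 0.635 0.757 0.154
  outer loop
   vertex 3.0 2.0 0.6
   vertex 0.8 3.6 1.8
   vertex 1.8 2.6 2.6
  endloop
 endfacet
 facet normal 0.472 -0.849 0.239
  outer loop
   vertex 3.0 1.2 3.6
   vertex 1.0 0.2 4.0
   vertex 3.8 0.8 0.6
  endloop
 endfacet
 facet normal -0.093 0.525 0.846
  outer loop
   vertex 3.0 1.2 3.6
   vertex 1.8 2.6 2.6
   vertex 1.0 0.2 4.0
  endloop
 endfacet
 facet normal 0.823 0.549 0.146
  outer loop
   vertex 3.0 1.2 3.6
   vertex 3.8 0.8 0.6
   vertex 3.0 2.0 0.6
  endloop
 endfacet
 facet normal 0.674 0.714 0.190
  outer loop
   vertex 3.0 1.2 3.6
   vertex 3.0 2.0 0.6
   vertex 1.8 2.6 2.6
  endloop
 endfacet
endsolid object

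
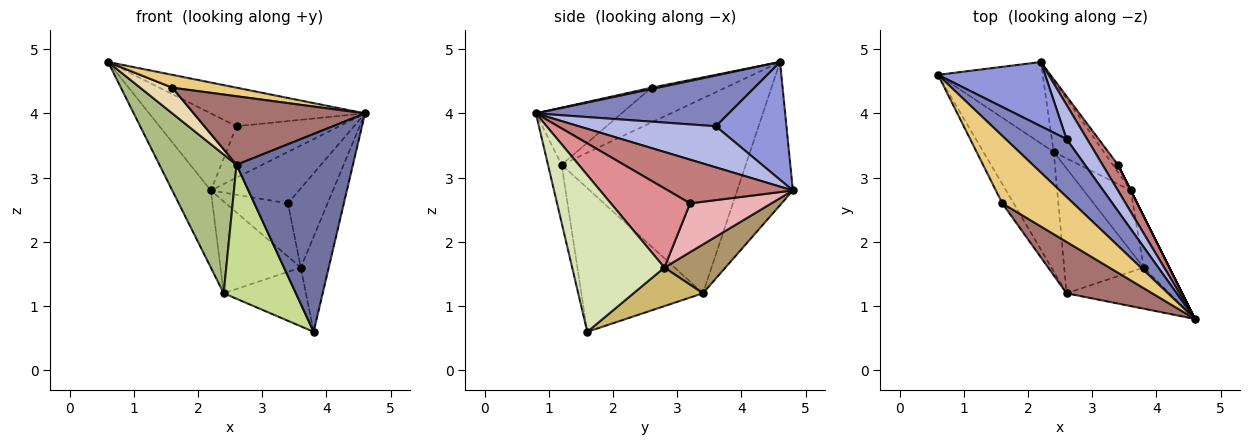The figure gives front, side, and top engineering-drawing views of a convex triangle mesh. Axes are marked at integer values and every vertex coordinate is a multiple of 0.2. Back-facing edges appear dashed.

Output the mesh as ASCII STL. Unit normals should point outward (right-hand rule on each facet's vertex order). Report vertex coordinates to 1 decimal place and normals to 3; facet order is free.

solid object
 facet normal -0.114 -0.973 -0.202
  outer loop
   vertex 2.6 1.2 3.2
   vertex 3.8 1.6 0.6
   vertex 4.6 0.8 4.0
  endloop
 endfacet
 facet normal 0.570 0.456 0.684
  outer loop
   vertex 2.6 3.6 3.8
   vertex 0.6 4.6 4.8
   vertex 4.6 0.8 4.0
  endloop
 endfacet
 facet normal 0.576 0.628 0.523
  outer loop
   vertex 2.6 3.6 3.8
   vertex 2.2 4.8 2.8
   vertex 0.6 4.6 4.8
  endloop
 endfacet
 facet normal 0.743 0.557 0.371
  outer loop
   vertex 2.6 3.6 3.8
   vertex 4.6 0.8 4.0
   vertex 2.2 4.8 2.8
  endloop
 endfacet
 facet normal -0.705 0.488 -0.515
  outer loop
   vertex 2.4 3.4 1.2
   vertex 0.6 4.6 4.8
   vertex 2.2 4.8 2.8
  endloop
 endfacet
 facet normal -0.875 -0.366 -0.316
  outer loop
   vertex 2.4 3.4 1.2
   vertex 2.6 1.2 3.2
   vertex 0.6 4.6 4.8
  endloop
 endfacet
 facet normal -0.777 -0.461 -0.429
  outer loop
   vertex 2.4 3.4 1.2
   vertex 3.8 1.6 0.6
   vertex 2.6 1.2 3.2
  endloop
 endfacet
 facet normal 0.945 0.287 -0.155
  outer loop
   vertex 3.6 2.8 1.6
   vertex 4.6 0.8 4.0
   vertex 3.8 1.6 0.6
  endloop
 endfacet
 facet normal 0.514 0.676 -0.528
  outer loop
   vertex 3.6 2.8 1.6
   vertex 2.4 3.4 1.2
   vertex 2.2 4.8 2.8
  endloop
 endfacet
 facet normal 0.506 0.600 -0.619
  outer loop
   vertex 3.6 2.8 1.6
   vertex 3.8 1.6 0.6
   vertex 2.4 3.4 1.2
  endloop
 endfacet
 facet normal 0.019 -0.187 0.982
  outer loop
   vertex 1.6 2.6 4.4
   vertex 4.6 0.8 4.0
   vertex 0.6 4.6 4.8
  endloop
 endfacet
 facet normal -0.879 -0.382 -0.287
  outer loop
   vertex 1.6 2.6 4.4
   vertex 0.6 4.6 4.8
   vertex 2.6 1.2 3.2
  endloop
 endfacet
 facet normal -0.371 -0.743 0.557
  outer loop
   vertex 1.6 2.6 4.4
   vertex 2.6 1.2 3.2
   vertex 4.6 0.8 4.0
  endloop
 endfacet
 facet normal 0.785 0.554 0.277
  outer loop
   vertex 3.4 3.2 2.6
   vertex 2.2 4.8 2.8
   vertex 4.6 0.8 4.0
  endloop
 endfacet
 facet normal 0.894 0.447 0.000
  outer loop
   vertex 3.4 3.2 2.6
   vertex 4.6 0.8 4.0
   vertex 3.6 2.8 1.6
  endloop
 endfacet
 facet normal 0.792 0.605 -0.083
  outer loop
   vertex 3.4 3.2 2.6
   vertex 3.6 2.8 1.6
   vertex 2.2 4.8 2.8
  endloop
 endfacet
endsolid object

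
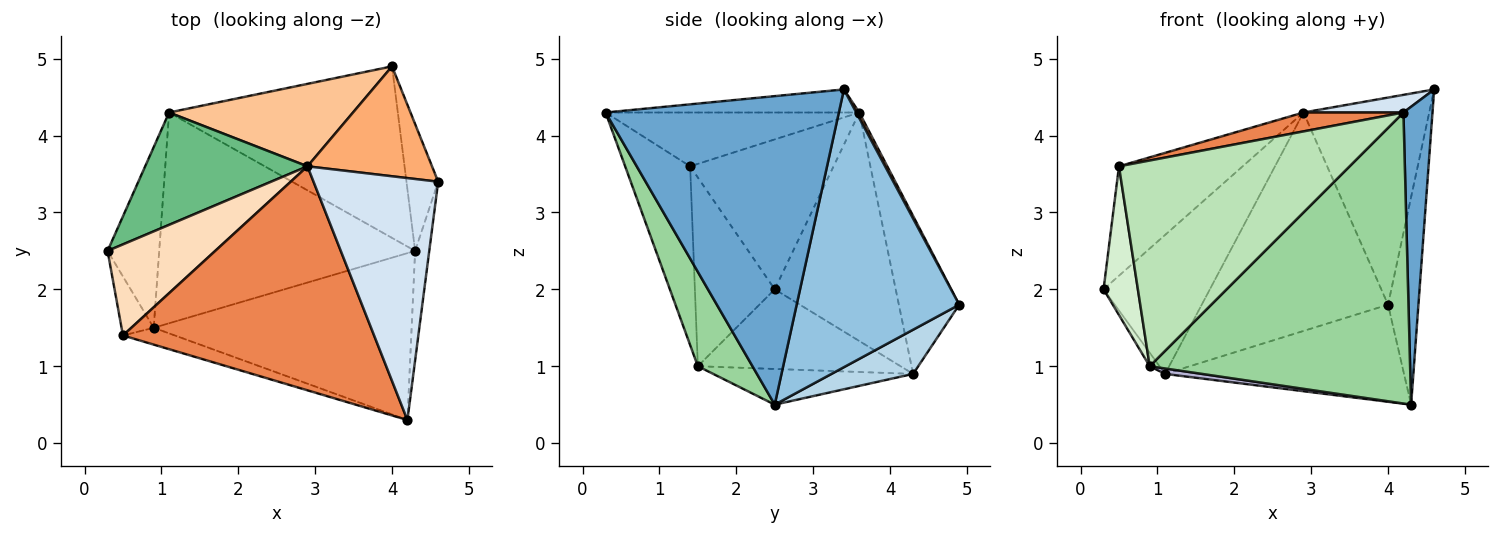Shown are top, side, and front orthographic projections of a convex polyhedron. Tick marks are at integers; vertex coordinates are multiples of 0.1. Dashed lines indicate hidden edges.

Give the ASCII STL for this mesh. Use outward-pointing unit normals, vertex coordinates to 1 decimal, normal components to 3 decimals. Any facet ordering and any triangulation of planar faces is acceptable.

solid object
 facet normal 0.991 -0.124 -0.045
  outer loop
   vertex 4.3 2.5 0.5
   vertex 4.6 3.4 4.6
   vertex 4.2 0.3 4.3
  endloop
 endfacet
 facet normal 0.977 0.183 -0.112
  outer loop
   vertex 4.0 4.9 1.8
   vertex 4.6 3.4 4.6
   vertex 4.3 2.5 0.5
  endloop
 endfacet
 facet normal 0.166 0.486 -0.858
  outer loop
   vertex 1.1 4.3 0.9
   vertex 4.0 4.9 1.8
   vertex 4.3 2.5 0.5
  endloop
 endfacet
 facet normal -0.181 -0.071 0.981
  outer loop
   vertex 2.9 3.6 4.3
   vertex 4.2 0.3 4.3
   vertex 4.6 3.4 4.6
  endloop
 endfacet
 facet normal -0.209 -0.082 0.974
  outer loop
   vertex 2.9 3.6 4.3
   vertex 0.5 1.4 3.6
   vertex 4.2 0.3 4.3
  endloop
 endfacet
 facet normal 0.021 0.883 0.469
  outer loop
   vertex 2.9 3.6 4.3
   vertex 4.6 3.4 4.6
   vertex 4.0 4.9 1.8
  endloop
 endfacet
 facet normal -0.290 0.895 0.338
  outer loop
   vertex 2.9 3.6 4.3
   vertex 4.0 4.9 1.8
   vertex 1.1 4.3 0.9
  endloop
 endfacet
 facet normal -0.665 0.574 0.478
  outer loop
   vertex 2.9 3.6 4.3
   vertex 0.3 2.5 2.0
   vertex 0.5 1.4 3.6
  endloop
 endfacet
 facet normal -0.663 0.582 0.471
  outer loop
   vertex 2.9 3.6 4.3
   vertex 1.1 4.3 0.9
   vertex 0.3 2.5 2.0
  endloop
 endfacet
 facet normal 0.179 -0.853 -0.489
  outer loop
   vertex 0.9 1.5 1.0
   vertex 4.3 2.5 0.5
   vertex 4.2 0.3 4.3
  endloop
 endfacet
 facet normal -0.270 -0.960 -0.079
  outer loop
   vertex 0.9 1.5 1.0
   vertex 4.2 0.3 4.3
   vertex 0.5 1.4 3.6
  endloop
 endfacet
 facet normal -0.908 -0.390 -0.155
  outer loop
   vertex 0.9 1.5 1.0
   vertex 0.5 1.4 3.6
   vertex 0.3 2.5 2.0
  endloop
 endfacet
 facet normal -0.838 0.040 -0.544
  outer loop
   vertex 0.9 1.5 1.0
   vertex 0.3 2.5 2.0
   vertex 1.1 4.3 0.9
  endloop
 endfacet
 facet normal -0.138 -0.025 -0.990
  outer loop
   vertex 0.9 1.5 1.0
   vertex 1.1 4.3 0.9
   vertex 4.3 2.5 0.5
  endloop
 endfacet
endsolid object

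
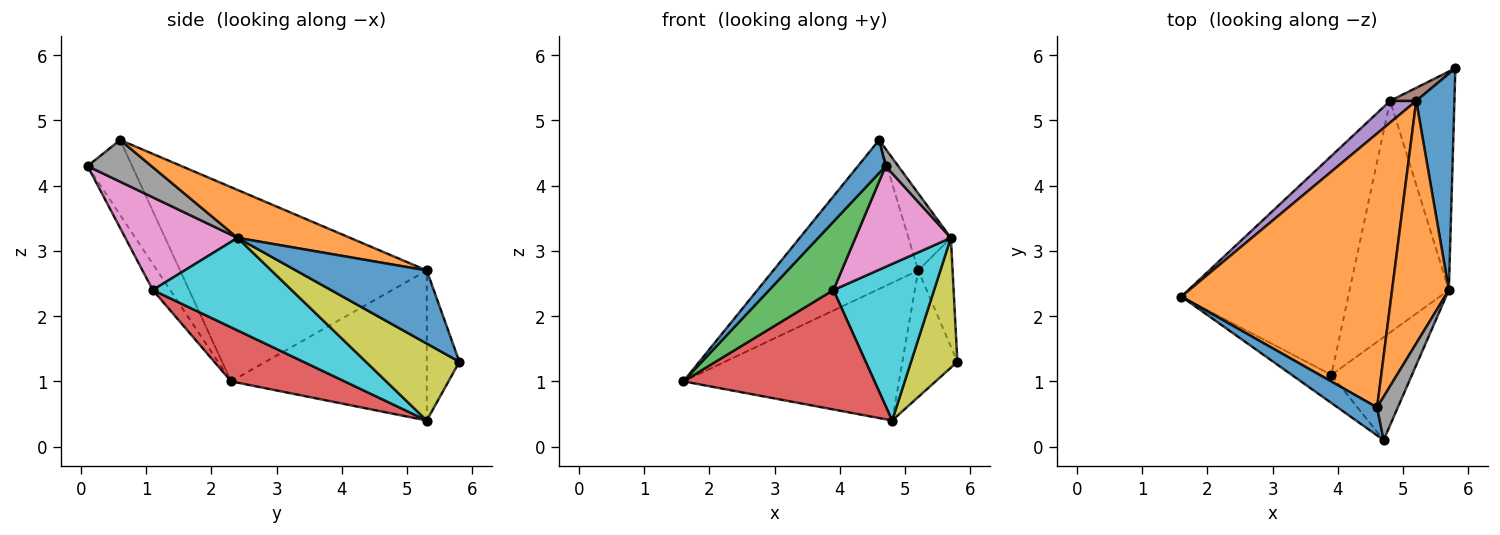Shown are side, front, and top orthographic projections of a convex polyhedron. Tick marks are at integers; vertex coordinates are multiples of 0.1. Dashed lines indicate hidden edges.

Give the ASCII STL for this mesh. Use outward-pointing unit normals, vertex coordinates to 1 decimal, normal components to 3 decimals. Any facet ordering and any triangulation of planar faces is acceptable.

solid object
 facet normal -0.776 -0.481 0.408
  outer loop
   vertex 4.6 0.6 4.7
   vertex 1.6 2.3 1.0
   vertex 4.7 0.1 4.3
  endloop
 endfacet
 facet normal -0.631 0.371 0.682
  outer loop
   vertex 5.2 5.3 2.7
   vertex 1.6 2.3 1.0
   vertex 4.6 0.6 4.7
  endloop
 endfacet
 facet normal -0.243 -0.897 -0.370
  outer loop
   vertex 3.9 1.1 2.4
   vertex 4.7 0.1 4.3
   vertex 1.6 2.3 1.0
  endloop
 endfacet
 facet normal 0.274 -0.461 -0.844
  outer loop
   vertex 4.8 5.3 0.4
   vertex 3.9 1.1 2.4
   vertex 1.6 2.3 1.0
  endloop
 endfacet
 facet normal -0.668 0.735 0.116
  outer loop
   vertex 4.8 5.3 0.4
   vertex 1.6 2.3 1.0
   vertex 5.2 5.3 2.7
  endloop
 endfacet
 facet normal -0.508 0.857 0.088
  outer loop
   vertex 4.8 5.3 0.4
   vertex 5.2 5.3 2.7
   vertex 5.8 5.8 1.3
  endloop
 endfacet
 facet normal 0.635 -0.540 -0.552
  outer loop
   vertex 5.7 2.4 3.2
   vertex 4.7 0.1 4.3
   vertex 3.9 1.1 2.4
  endloop
 endfacet
 facet normal 0.882 -0.174 0.438
  outer loop
   vertex 5.7 2.4 3.2
   vertex 4.6 0.6 4.7
   vertex 4.7 0.1 4.3
  endloop
 endfacet
 facet normal 0.717 -0.356 -0.599
  outer loop
   vertex 5.7 2.4 3.2
   vertex 4.8 5.3 0.4
   vertex 5.8 5.8 1.3
  endloop
 endfacet
 facet normal 0.611 -0.443 -0.656
  outer loop
   vertex 5.7 2.4 3.2
   vertex 3.9 1.1 2.4
   vertex 4.8 5.3 0.4
  endloop
 endfacet
 facet normal 0.863 0.227 0.451
  outer loop
   vertex 5.7 2.4 3.2
   vertex 5.8 5.8 1.3
   vertex 5.2 5.3 2.7
  endloop
 endfacet
 facet normal 0.627 0.236 0.743
  outer loop
   vertex 5.7 2.4 3.2
   vertex 5.2 5.3 2.7
   vertex 4.6 0.6 4.7
  endloop
 endfacet
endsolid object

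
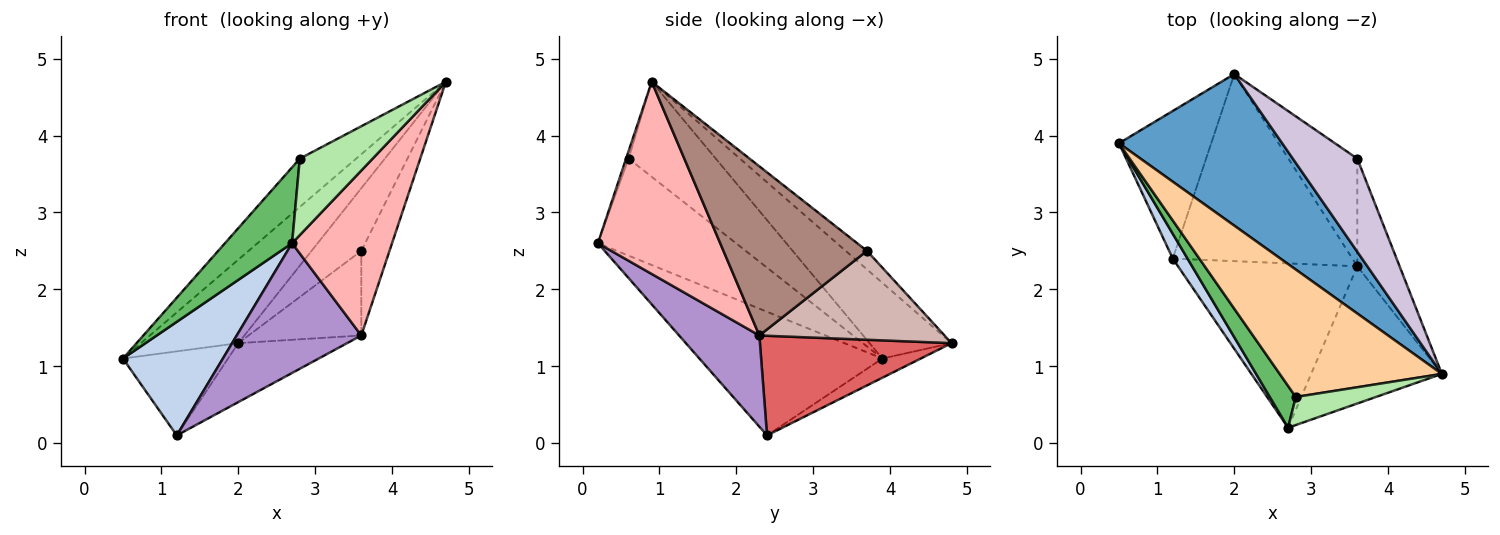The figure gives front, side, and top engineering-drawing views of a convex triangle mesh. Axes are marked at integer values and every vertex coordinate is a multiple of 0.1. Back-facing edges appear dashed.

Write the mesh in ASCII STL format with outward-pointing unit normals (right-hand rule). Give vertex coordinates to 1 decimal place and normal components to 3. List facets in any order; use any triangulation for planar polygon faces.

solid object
 facet normal -0.376 0.447 0.812
  outer loop
   vertex 2.0 4.8 1.3
   vertex 0.5 3.9 1.1
   vertex 4.7 0.9 4.7
  endloop
 endfacet
 facet normal -0.873 -0.477 0.104
  outer loop
   vertex 1.2 2.4 0.1
   vertex 2.7 0.2 2.6
   vertex 0.5 3.9 1.1
  endloop
 endfacet
 facet normal -0.178 0.487 -0.855
  outer loop
   vertex 1.2 2.4 0.1
   vertex 0.5 3.9 1.1
   vertex 2.0 4.8 1.3
  endloop
 endfacet
 facet normal -0.481 0.311 0.820
  outer loop
   vertex 2.8 0.6 3.7
   vertex 4.7 0.9 4.7
   vertex 0.5 3.9 1.1
  endloop
 endfacet
 facet normal -0.874 -0.425 0.234
  outer loop
   vertex 2.8 0.6 3.7
   vertex 0.5 3.9 1.1
   vertex 2.7 0.2 2.6
  endloop
 endfacet
 facet normal -0.033 -0.938 0.344
  outer loop
   vertex 2.8 0.6 3.7
   vertex 2.7 0.2 2.6
   vertex 4.7 0.9 4.7
  endloop
 endfacet
 facet normal 0.468 0.266 -0.843
  outer loop
   vertex 3.6 2.3 1.4
   vertex 1.2 2.4 0.1
   vertex 2.0 4.8 1.3
  endloop
 endfacet
 facet normal 0.685 -0.560 -0.466
  outer loop
   vertex 3.6 2.3 1.4
   vertex 4.7 0.9 4.7
   vertex 2.7 0.2 2.6
  endloop
 endfacet
 facet normal 0.371 -0.575 -0.729
  outer loop
   vertex 3.6 2.3 1.4
   vertex 2.7 0.2 2.6
   vertex 1.2 2.4 0.1
  endloop
 endfacet
 facet normal -0.232 0.543 0.807
  outer loop
   vertex 3.6 3.7 2.5
   vertex 2.0 4.8 1.3
   vertex 4.7 0.9 4.7
  endloop
 endfacet
 facet normal 0.953 0.187 -0.238
  outer loop
   vertex 3.6 3.7 2.5
   vertex 4.7 0.9 4.7
   vertex 3.6 2.3 1.4
  endloop
 endfacet
 facet normal 0.712 0.434 -0.552
  outer loop
   vertex 3.6 3.7 2.5
   vertex 3.6 2.3 1.4
   vertex 2.0 4.8 1.3
  endloop
 endfacet
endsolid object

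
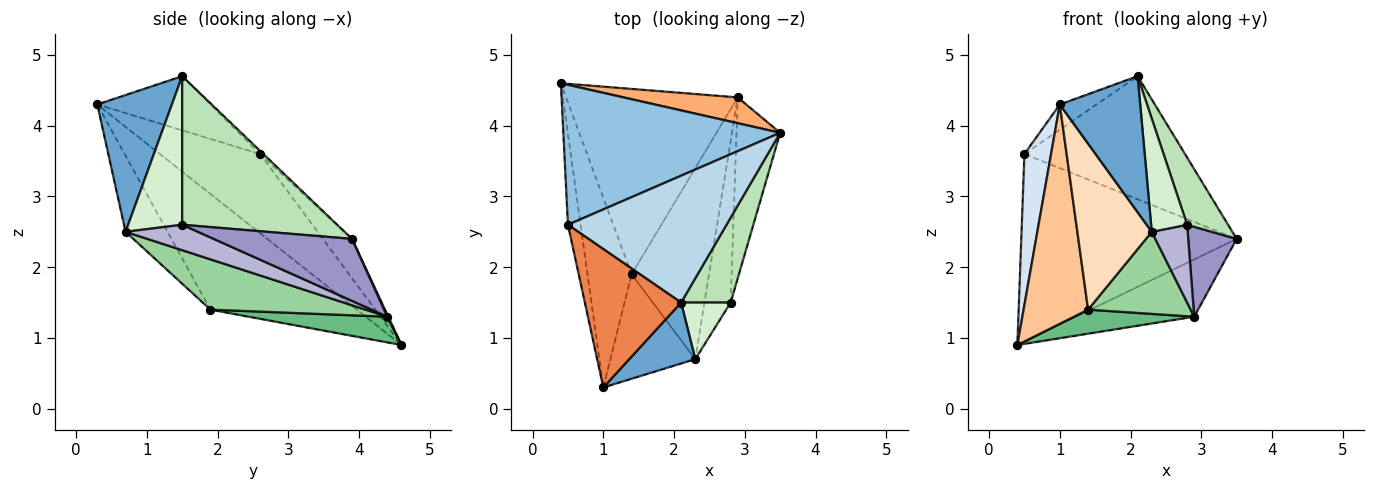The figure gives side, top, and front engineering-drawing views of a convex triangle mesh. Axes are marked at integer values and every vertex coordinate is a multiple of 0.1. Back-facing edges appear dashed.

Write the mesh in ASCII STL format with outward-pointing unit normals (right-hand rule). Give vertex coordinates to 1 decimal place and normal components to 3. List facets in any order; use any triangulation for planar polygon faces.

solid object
 facet normal 0.646 -0.696 0.312
  outer loop
   vertex 2.3 0.7 2.5
   vertex 2.1 1.5 4.7
   vertex 1.0 0.3 4.3
  endloop
 endfacet
 facet normal -0.108 0.797 0.594
  outer loop
   vertex 0.5 2.6 3.6
   vertex 3.5 3.9 2.4
   vertex 0.4 4.6 0.9
  endloop
 endfacet
 facet normal -0.015 0.696 0.718
  outer loop
   vertex 0.5 2.6 3.6
   vertex 2.1 1.5 4.7
   vertex 3.5 3.9 2.4
  endloop
 endfacet
 facet normal -0.955 -0.254 -0.153
  outer loop
   vertex 0.5 2.6 3.6
   vertex 0.4 4.6 0.9
   vertex 1.0 0.3 4.3
  endloop
 endfacet
 facet normal -0.484 0.157 0.861
  outer loop
   vertex 0.5 2.6 3.6
   vertex 1.0 0.3 4.3
   vertex 2.1 1.5 4.7
  endloop
 endfacet
 facet normal 0.007 0.912 0.411
  outer loop
   vertex 2.9 4.4 1.3
   vertex 0.4 4.6 0.9
   vertex 3.5 3.9 2.4
  endloop
 endfacet
 facet normal -0.864 -0.381 -0.329
  outer loop
   vertex 1.4 1.9 1.4
   vertex 1.0 0.3 4.3
   vertex 0.4 4.6 0.9
  endloop
 endfacet
 facet normal -0.431 -0.764 -0.481
  outer loop
   vertex 1.4 1.9 1.4
   vertex 2.3 0.7 2.5
   vertex 1.0 0.3 4.3
  endloop
 endfacet
 facet normal 0.147 -0.127 -0.981
  outer loop
   vertex 1.4 1.9 1.4
   vertex 0.4 4.6 0.9
   vertex 2.9 4.4 1.3
  endloop
 endfacet
 facet normal 0.512 -0.339 -0.789
  outer loop
   vertex 1.4 1.9 1.4
   vertex 2.9 4.4 1.3
   vertex 2.3 0.7 2.5
  endloop
 endfacet
 facet normal 0.920 -0.243 0.307
  outer loop
   vertex 2.8 1.5 2.6
   vertex 3.5 3.9 2.4
   vertex 2.1 1.5 4.7
  endloop
 endfacet
 facet normal 0.802 -0.535 0.267
  outer loop
   vertex 2.8 1.5 2.6
   vertex 2.1 1.5 4.7
   vertex 2.3 0.7 2.5
  endloop
 endfacet
 facet normal 0.786 -0.275 -0.554
  outer loop
   vertex 2.8 1.5 2.6
   vertex 2.9 4.4 1.3
   vertex 3.5 3.9 2.4
  endloop
 endfacet
 facet normal 0.658 -0.327 -0.678
  outer loop
   vertex 2.8 1.5 2.6
   vertex 2.3 0.7 2.5
   vertex 2.9 4.4 1.3
  endloop
 endfacet
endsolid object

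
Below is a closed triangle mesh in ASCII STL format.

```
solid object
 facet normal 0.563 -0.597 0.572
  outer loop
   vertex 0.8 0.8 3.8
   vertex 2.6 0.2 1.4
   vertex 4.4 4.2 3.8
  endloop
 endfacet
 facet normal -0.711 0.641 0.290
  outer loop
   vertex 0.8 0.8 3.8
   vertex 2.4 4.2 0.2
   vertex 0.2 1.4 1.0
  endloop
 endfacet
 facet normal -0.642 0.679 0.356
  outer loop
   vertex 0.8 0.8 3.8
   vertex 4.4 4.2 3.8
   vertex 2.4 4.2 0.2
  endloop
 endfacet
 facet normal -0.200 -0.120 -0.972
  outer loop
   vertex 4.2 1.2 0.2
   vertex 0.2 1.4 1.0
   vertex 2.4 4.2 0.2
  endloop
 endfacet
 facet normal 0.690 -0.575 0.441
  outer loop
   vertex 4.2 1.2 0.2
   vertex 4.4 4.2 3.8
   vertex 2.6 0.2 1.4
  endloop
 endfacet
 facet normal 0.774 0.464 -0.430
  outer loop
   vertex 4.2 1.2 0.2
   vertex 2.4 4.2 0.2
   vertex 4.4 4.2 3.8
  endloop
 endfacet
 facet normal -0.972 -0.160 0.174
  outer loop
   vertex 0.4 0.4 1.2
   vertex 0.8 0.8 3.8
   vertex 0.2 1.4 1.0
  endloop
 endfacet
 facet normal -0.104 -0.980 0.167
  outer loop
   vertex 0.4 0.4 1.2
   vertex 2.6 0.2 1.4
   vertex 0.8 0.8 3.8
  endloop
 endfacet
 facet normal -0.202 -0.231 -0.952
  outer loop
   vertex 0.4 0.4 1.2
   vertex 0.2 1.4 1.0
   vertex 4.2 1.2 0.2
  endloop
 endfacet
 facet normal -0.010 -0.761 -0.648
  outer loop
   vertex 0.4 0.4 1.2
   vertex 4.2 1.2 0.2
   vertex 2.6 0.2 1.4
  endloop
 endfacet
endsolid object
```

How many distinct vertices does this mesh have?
7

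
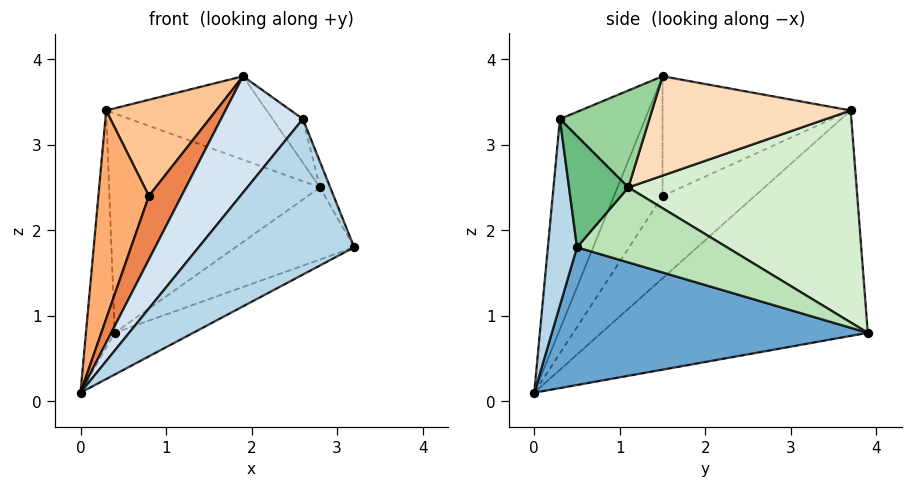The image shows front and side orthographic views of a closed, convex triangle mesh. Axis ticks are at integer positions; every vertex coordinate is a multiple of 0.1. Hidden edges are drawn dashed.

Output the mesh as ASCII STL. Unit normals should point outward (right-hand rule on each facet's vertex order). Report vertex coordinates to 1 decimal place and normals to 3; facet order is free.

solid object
 facet normal 0.452 0.112 -0.885
  outer loop
   vertex 0.4 3.9 0.8
   vertex 3.2 0.5 1.8
   vertex 0.0 0.0 0.1
  endloop
 endfacet
 facet normal -0.994 0.107 -0.030
  outer loop
   vertex 0.3 3.7 3.4
   vertex 0.4 3.9 0.8
   vertex 0.0 0.0 0.1
  endloop
 endfacet
 facet normal 0.184 -0.981 -0.057
  outer loop
   vertex 2.6 0.3 3.3
   vertex 0.0 0.0 0.1
   vertex 3.2 0.5 1.8
  endloop
 endfacet
 facet normal -0.605 -0.580 0.546
  outer loop
   vertex 2.6 0.3 3.3
   vertex 1.9 1.5 3.8
   vertex 0.0 0.0 0.1
  endloop
 endfacet
 facet normal -0.695 -0.467 0.546
  outer loop
   vertex 0.8 1.5 2.4
   vertex 0.0 0.0 0.1
   vertex 1.9 1.5 3.8
  endloop
 endfacet
 facet normal -0.746 -0.409 0.526
  outer loop
   vertex 0.8 1.5 2.4
   vertex 0.3 3.7 3.4
   vertex 0.0 0.0 0.1
  endloop
 endfacet
 facet normal -0.714 -0.418 0.561
  outer loop
   vertex 0.8 1.5 2.4
   vertex 1.9 1.5 3.8
   vertex 0.3 3.7 3.4
  endloop
 endfacet
 facet normal 0.735 0.594 0.326
  outer loop
   vertex 2.8 1.1 2.5
   vertex 0.3 3.7 3.4
   vertex 1.9 1.5 3.8
  endloop
 endfacet
 facet normal 0.909 0.157 0.385
  outer loop
   vertex 2.8 1.1 2.5
   vertex 2.6 0.3 3.3
   vertex 3.2 0.5 1.8
  endloop
 endfacet
 facet normal 0.827 0.280 0.487
  outer loop
   vertex 2.8 1.1 2.5
   vertex 1.9 1.5 3.8
   vertex 2.6 0.3 3.3
  endloop
 endfacet
 facet normal 0.781 0.619 -0.084
  outer loop
   vertex 2.8 1.1 2.5
   vertex 3.2 0.5 1.8
   vertex 0.4 3.9 0.8
  endloop
 endfacet
 facet normal 0.732 0.676 0.080
  outer loop
   vertex 2.8 1.1 2.5
   vertex 0.4 3.9 0.8
   vertex 0.3 3.7 3.4
  endloop
 endfacet
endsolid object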